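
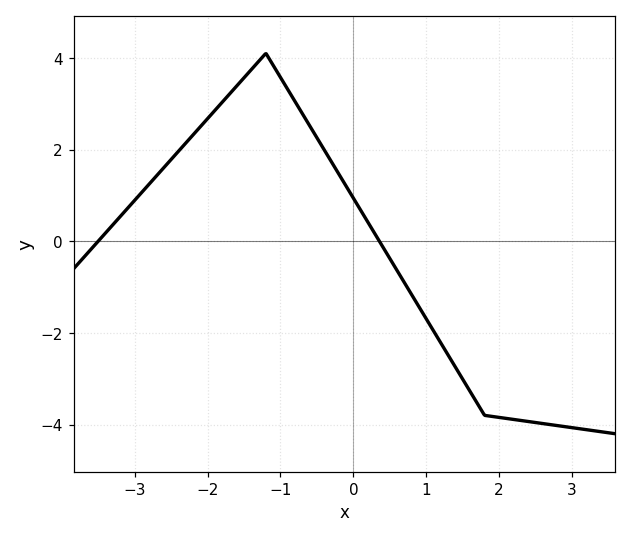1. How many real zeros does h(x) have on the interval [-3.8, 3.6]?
2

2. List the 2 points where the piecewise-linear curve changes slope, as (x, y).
(-1.2, 4.1); (1.8, -3.8)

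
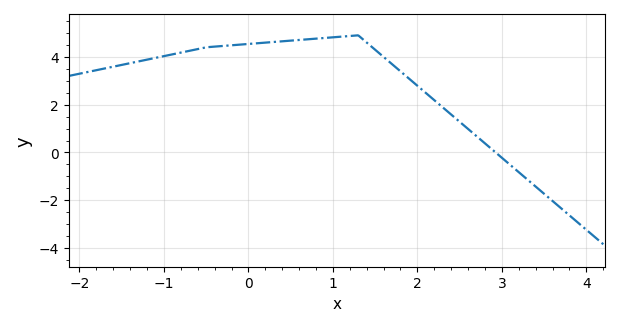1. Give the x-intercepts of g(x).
2.93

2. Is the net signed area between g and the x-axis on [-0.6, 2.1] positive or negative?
positive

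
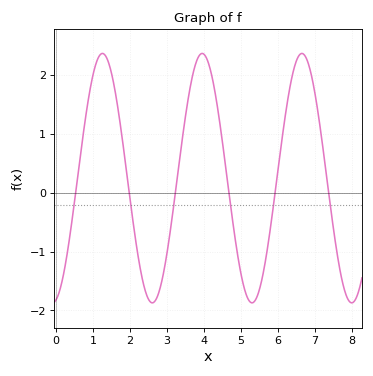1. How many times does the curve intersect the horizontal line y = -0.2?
6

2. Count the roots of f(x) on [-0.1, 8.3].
6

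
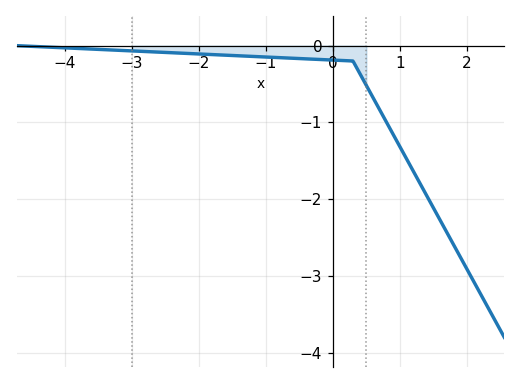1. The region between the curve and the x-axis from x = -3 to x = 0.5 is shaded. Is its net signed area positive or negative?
negative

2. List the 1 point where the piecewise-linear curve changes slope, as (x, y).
(0.3, -0.2)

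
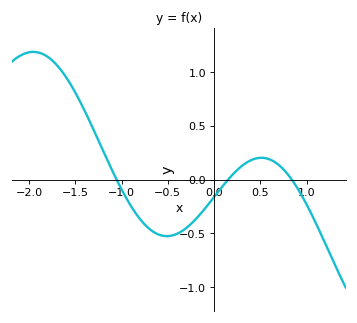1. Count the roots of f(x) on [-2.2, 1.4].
3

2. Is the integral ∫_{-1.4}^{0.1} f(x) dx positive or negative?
negative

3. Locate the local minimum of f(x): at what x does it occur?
-0.511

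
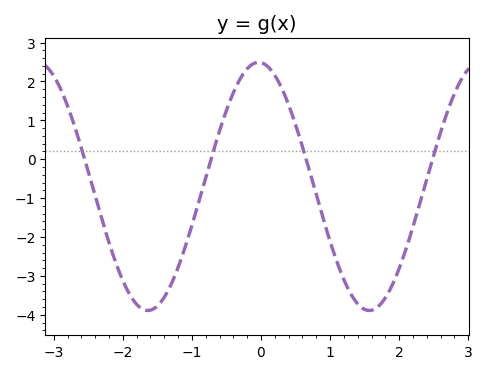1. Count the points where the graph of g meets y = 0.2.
4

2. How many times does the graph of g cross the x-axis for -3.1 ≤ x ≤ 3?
4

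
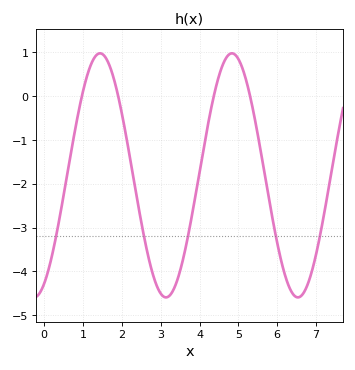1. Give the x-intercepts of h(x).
0.972, 1.9, 4.37, 5.3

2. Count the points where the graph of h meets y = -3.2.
5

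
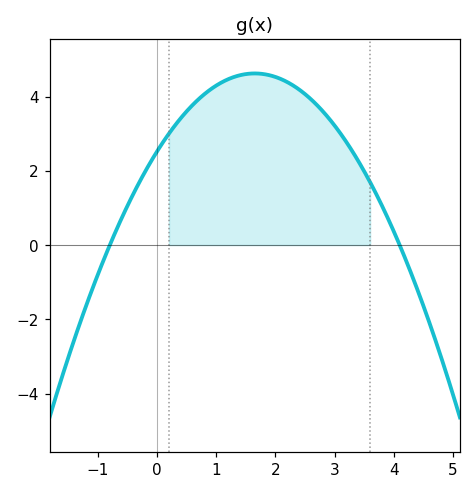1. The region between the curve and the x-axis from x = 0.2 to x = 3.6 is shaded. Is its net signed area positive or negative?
positive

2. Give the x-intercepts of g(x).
-0.8, 4.1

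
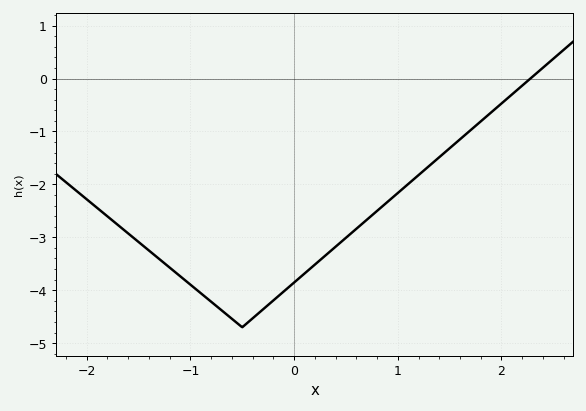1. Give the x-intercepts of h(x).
2.28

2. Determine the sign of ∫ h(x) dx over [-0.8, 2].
negative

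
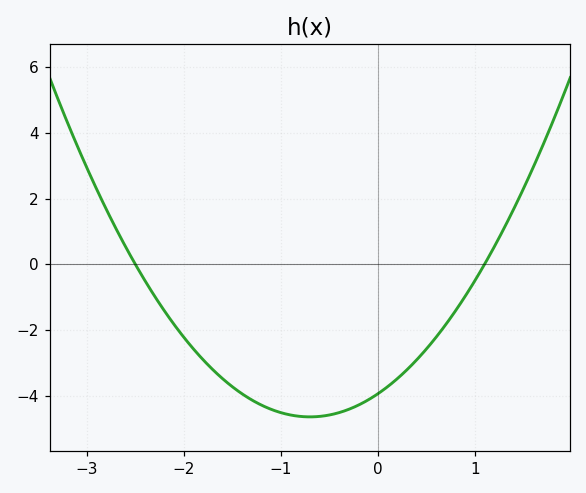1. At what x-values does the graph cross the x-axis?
-2.5, 1.1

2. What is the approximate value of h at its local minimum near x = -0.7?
-4.6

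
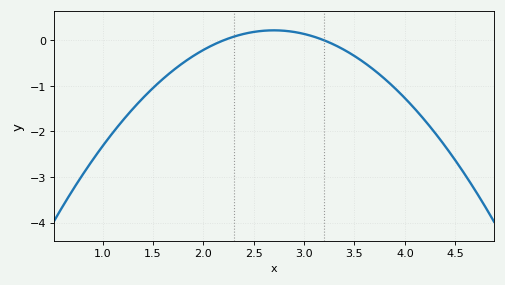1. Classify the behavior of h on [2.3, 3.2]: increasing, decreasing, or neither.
neither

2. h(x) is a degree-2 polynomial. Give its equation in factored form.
y = -0.88(x - 2.2)(x - 3.2)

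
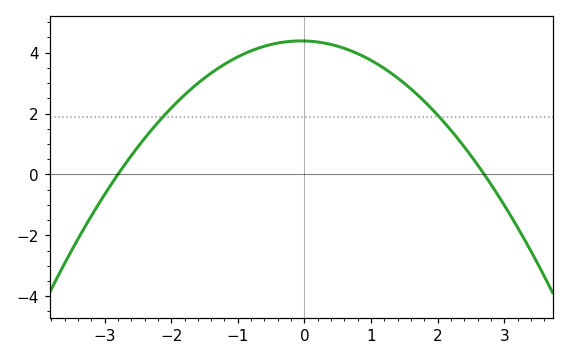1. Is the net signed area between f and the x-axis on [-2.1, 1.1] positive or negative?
positive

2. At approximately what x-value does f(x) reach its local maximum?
-0.05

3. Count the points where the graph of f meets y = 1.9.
2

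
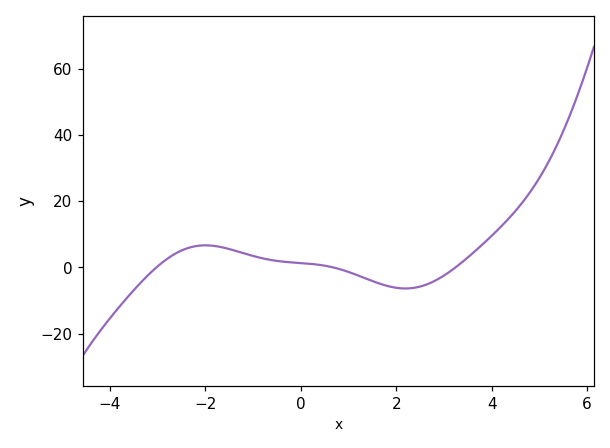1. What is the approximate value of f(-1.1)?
3.86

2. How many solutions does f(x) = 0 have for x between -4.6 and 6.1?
3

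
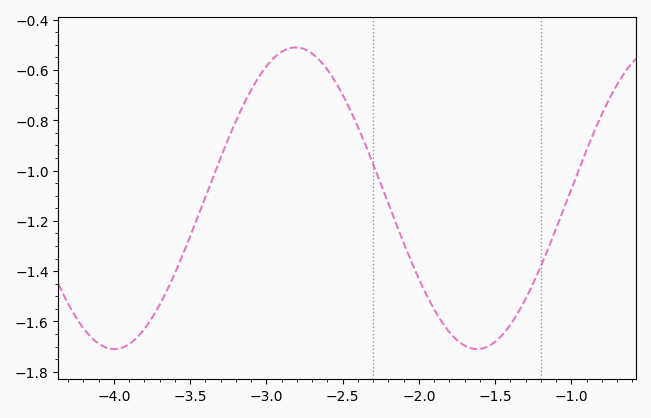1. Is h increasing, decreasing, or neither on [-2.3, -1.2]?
neither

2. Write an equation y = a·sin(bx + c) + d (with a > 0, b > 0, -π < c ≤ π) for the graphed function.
y = 0.6sin(2.6x + 2.7) - 1.11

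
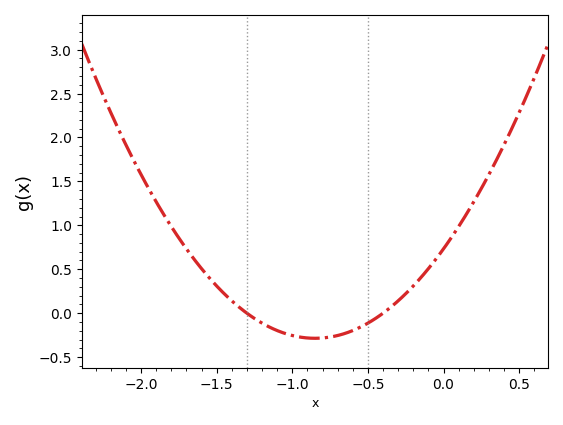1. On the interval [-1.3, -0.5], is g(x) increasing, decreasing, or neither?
neither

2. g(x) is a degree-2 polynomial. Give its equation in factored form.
y = 1.41(x + 1.3)(x + 0.4)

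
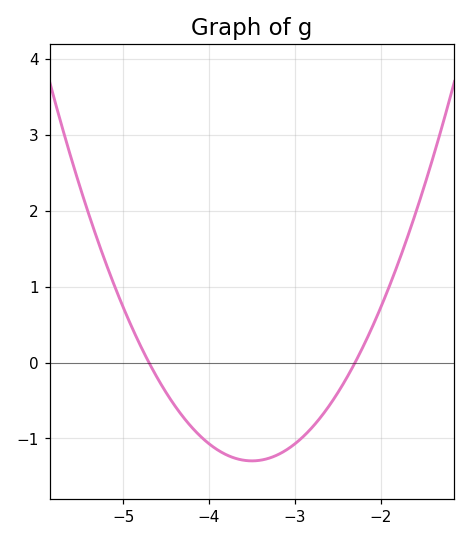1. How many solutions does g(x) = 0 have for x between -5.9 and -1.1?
2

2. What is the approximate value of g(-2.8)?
-0.855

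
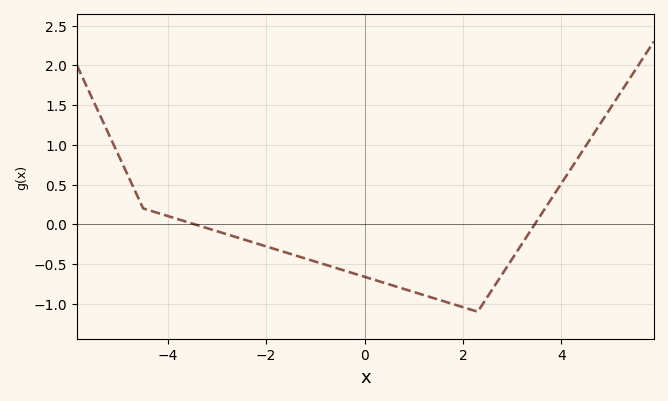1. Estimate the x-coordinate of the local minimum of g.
2.3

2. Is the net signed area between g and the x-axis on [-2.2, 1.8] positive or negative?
negative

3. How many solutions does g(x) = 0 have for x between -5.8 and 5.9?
2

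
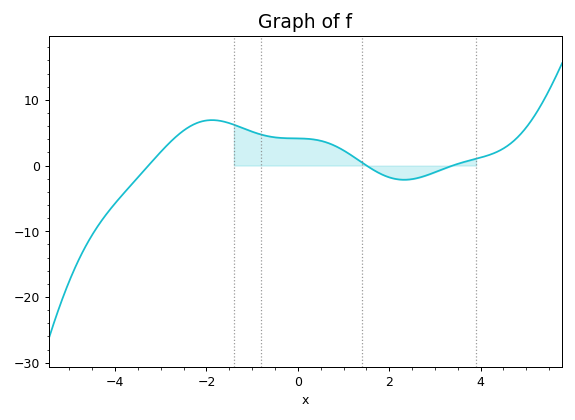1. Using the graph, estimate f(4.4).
2.22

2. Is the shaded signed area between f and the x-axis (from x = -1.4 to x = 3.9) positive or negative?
positive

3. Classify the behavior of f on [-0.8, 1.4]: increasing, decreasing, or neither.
decreasing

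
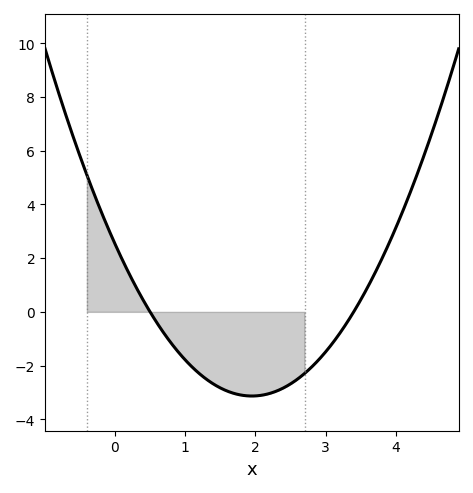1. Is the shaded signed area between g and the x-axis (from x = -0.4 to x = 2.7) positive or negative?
negative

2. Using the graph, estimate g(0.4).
0.447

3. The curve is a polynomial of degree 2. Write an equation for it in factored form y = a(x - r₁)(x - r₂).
y = 1.49(x - 0.5)(x - 3.4)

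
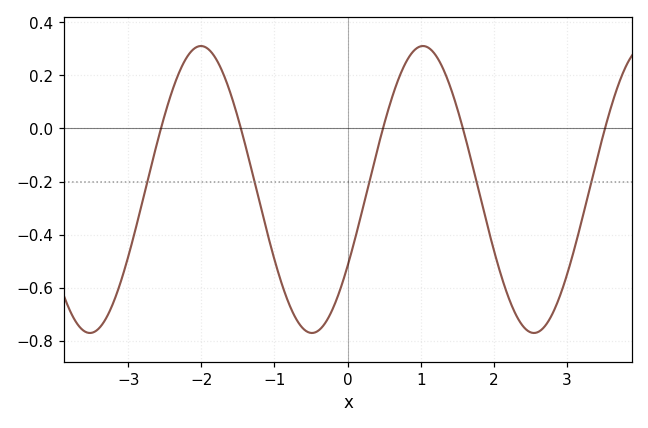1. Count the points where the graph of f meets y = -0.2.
5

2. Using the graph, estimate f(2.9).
-0.64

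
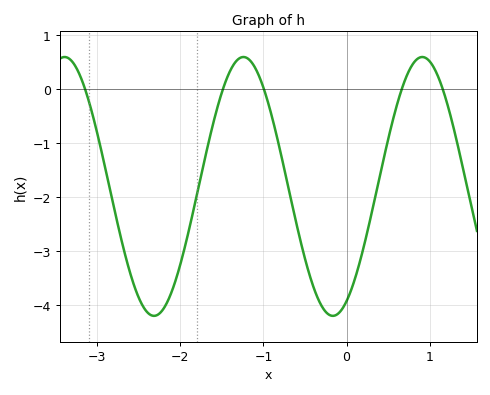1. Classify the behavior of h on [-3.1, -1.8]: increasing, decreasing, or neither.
neither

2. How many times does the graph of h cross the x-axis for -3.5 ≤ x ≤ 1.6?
5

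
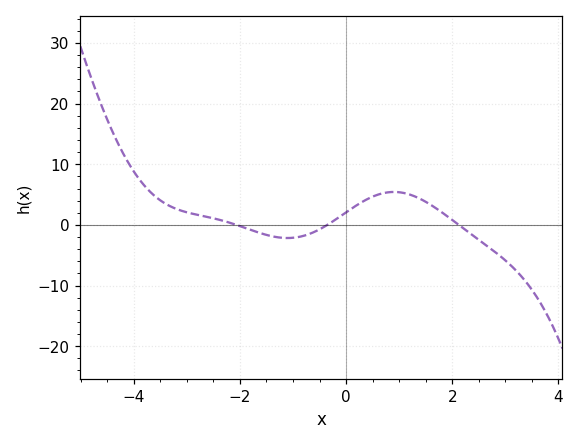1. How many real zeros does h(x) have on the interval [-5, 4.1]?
3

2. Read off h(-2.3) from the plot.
1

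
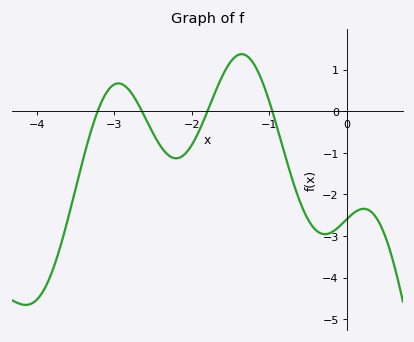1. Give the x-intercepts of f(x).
-3.22, -2.64, -1.8, -0.958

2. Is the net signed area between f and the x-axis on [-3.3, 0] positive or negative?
negative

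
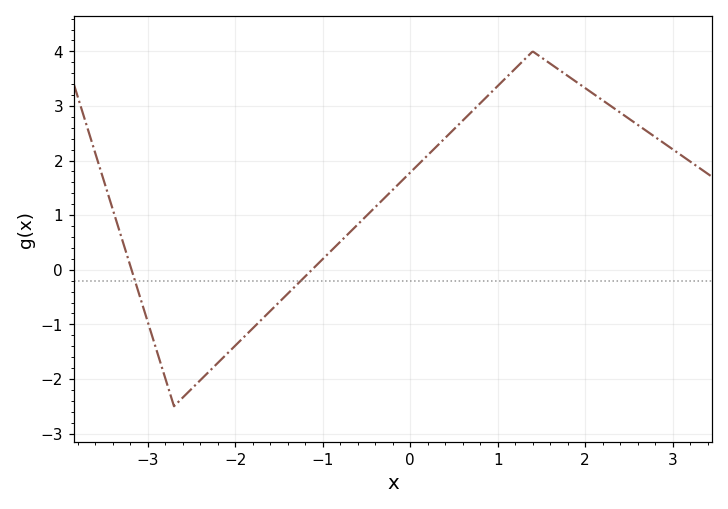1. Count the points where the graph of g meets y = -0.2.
2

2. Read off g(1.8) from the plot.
3.55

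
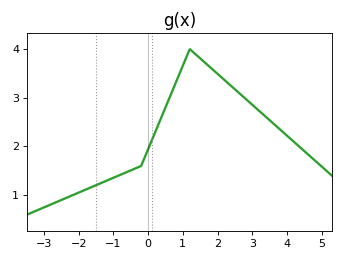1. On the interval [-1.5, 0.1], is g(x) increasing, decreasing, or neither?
increasing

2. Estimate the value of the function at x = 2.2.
3.35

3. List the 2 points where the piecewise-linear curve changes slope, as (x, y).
(-0.2, 1.6); (1.2, 4)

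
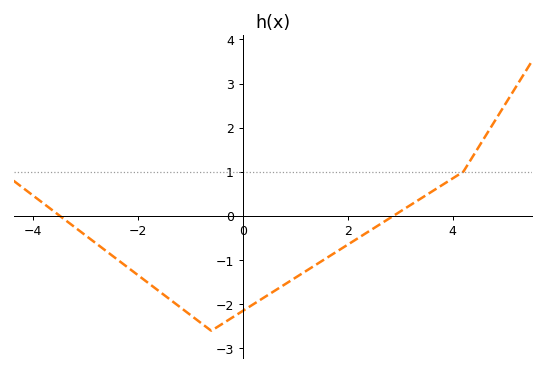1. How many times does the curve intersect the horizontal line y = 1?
1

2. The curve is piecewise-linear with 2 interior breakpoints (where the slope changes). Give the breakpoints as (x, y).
(-0.6, -2.6); (4.2, 1)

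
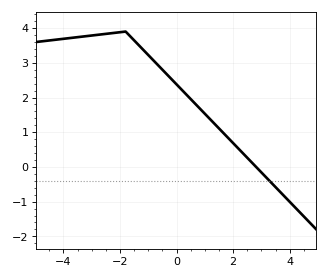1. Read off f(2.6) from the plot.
0.181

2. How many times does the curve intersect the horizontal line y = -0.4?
1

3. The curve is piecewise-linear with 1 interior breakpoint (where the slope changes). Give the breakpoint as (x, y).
(-1.8, 3.9)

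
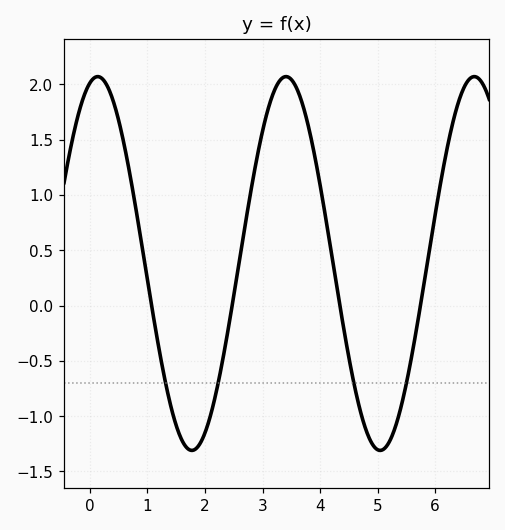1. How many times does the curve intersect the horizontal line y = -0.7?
4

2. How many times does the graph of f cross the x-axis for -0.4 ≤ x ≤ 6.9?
4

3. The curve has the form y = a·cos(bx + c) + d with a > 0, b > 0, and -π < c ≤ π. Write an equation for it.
y = 1.69cos(1.92x - 0.262) + 0.38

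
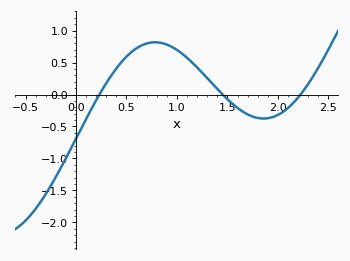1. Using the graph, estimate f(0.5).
0.6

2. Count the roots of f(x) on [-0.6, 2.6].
3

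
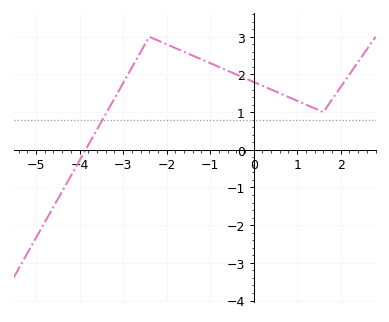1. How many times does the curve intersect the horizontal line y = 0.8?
1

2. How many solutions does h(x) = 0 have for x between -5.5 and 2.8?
1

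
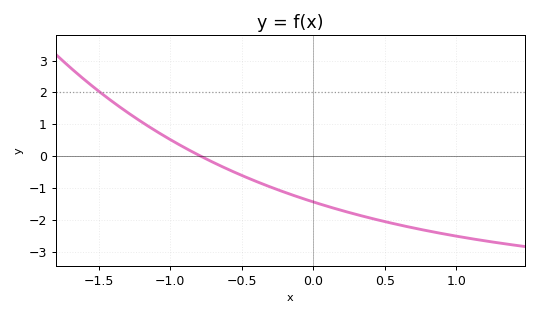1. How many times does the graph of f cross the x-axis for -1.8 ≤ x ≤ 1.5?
1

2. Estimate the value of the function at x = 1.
-2.5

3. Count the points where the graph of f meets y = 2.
1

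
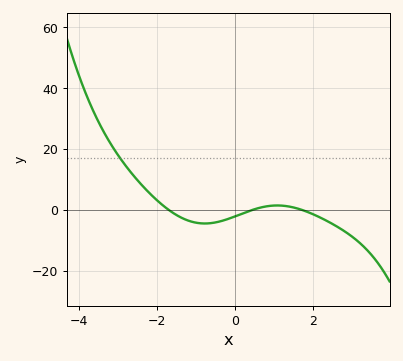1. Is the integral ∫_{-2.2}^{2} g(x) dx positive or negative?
negative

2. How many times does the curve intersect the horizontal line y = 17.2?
1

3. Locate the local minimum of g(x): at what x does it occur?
-0.775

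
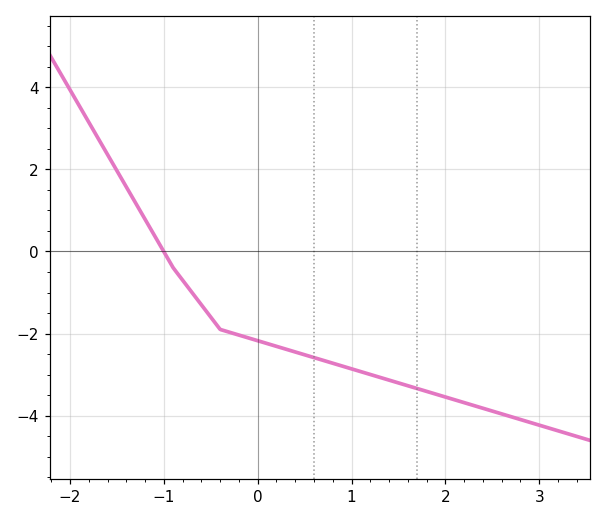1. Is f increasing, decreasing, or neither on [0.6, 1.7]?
decreasing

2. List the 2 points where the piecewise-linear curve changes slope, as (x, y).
(-0.9, -0.4); (-0.4, -1.9)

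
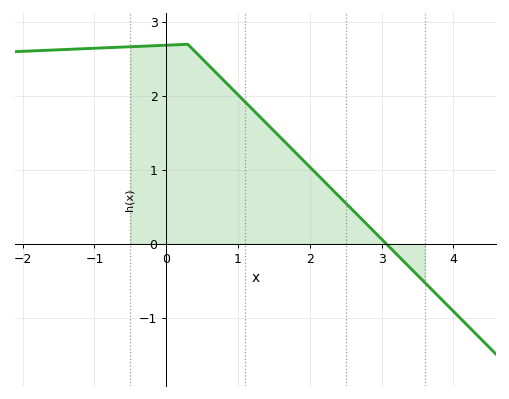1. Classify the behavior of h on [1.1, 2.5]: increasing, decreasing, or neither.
decreasing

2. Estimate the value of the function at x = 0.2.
2.7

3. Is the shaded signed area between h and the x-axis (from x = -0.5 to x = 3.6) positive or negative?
positive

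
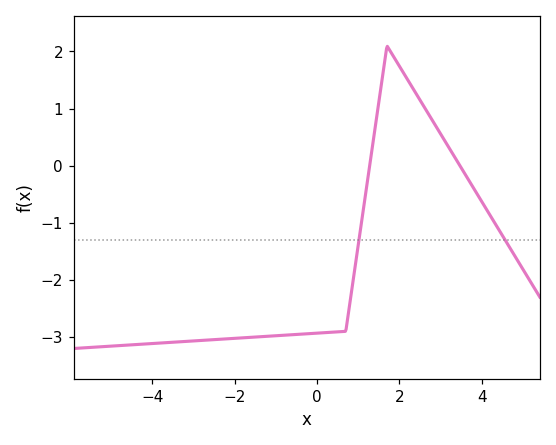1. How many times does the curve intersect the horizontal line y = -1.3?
2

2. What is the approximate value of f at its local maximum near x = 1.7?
2.1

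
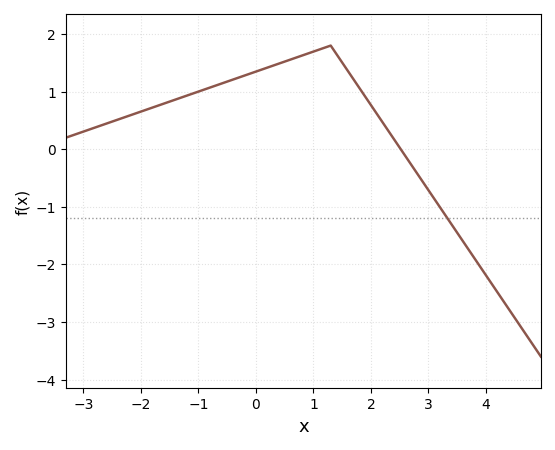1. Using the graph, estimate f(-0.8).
1.1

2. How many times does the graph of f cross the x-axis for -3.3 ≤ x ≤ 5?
1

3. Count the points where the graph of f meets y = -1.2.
1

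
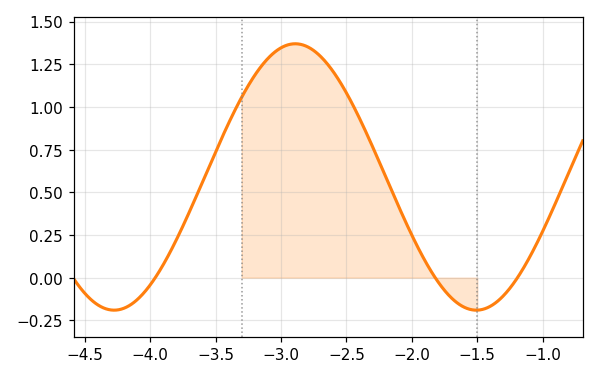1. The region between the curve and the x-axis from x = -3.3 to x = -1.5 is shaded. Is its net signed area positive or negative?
positive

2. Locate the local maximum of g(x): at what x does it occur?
-2.89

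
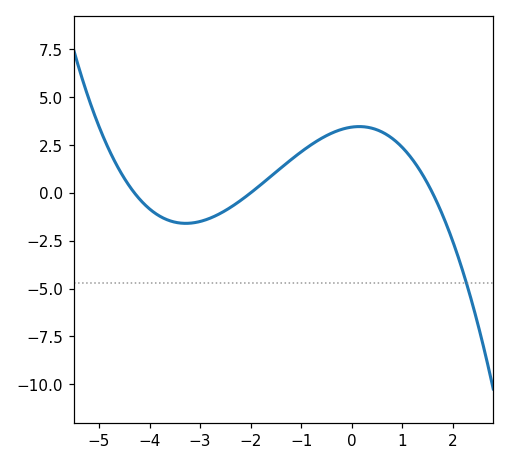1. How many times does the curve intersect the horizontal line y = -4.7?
1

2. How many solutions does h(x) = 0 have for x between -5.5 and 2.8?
3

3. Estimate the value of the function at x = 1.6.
0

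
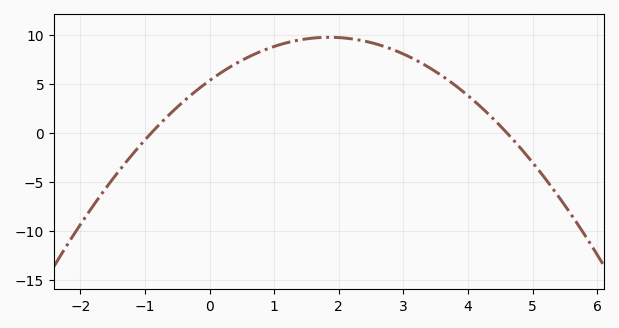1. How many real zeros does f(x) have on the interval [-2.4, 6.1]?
2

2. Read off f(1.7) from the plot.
9.73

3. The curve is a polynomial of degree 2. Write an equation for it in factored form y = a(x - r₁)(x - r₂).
y = -1.29(x + 0.9)(x - 4.6)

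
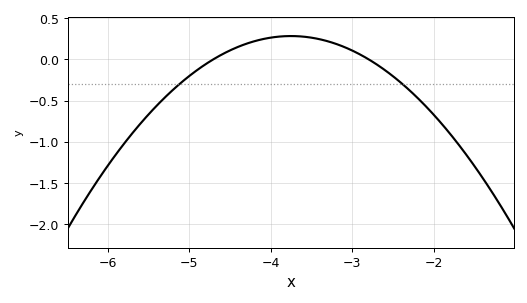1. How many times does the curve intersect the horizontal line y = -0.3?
2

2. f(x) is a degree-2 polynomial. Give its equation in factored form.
y = -0.31(x + 4.7)(x + 2.8)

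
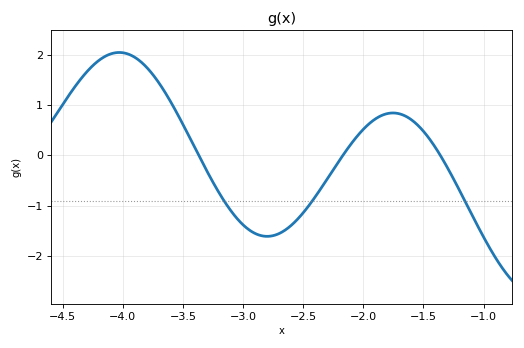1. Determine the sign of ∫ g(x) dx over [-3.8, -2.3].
negative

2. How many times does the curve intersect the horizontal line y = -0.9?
3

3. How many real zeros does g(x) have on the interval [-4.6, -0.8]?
3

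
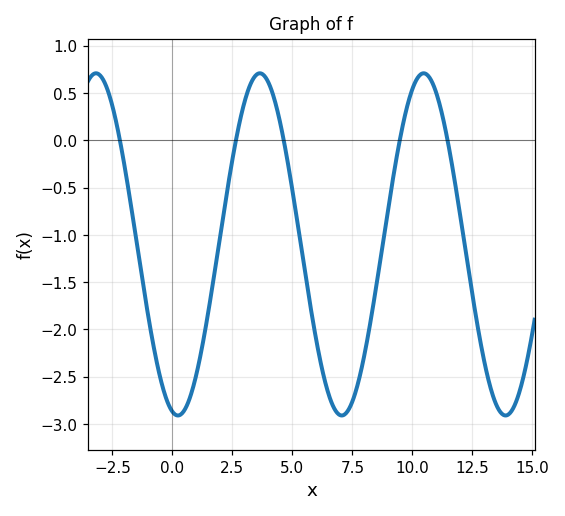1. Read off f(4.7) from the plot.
-0.1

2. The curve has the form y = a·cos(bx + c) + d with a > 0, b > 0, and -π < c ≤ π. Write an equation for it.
y = 1.81cos(0.92x + 2.9) - 1.1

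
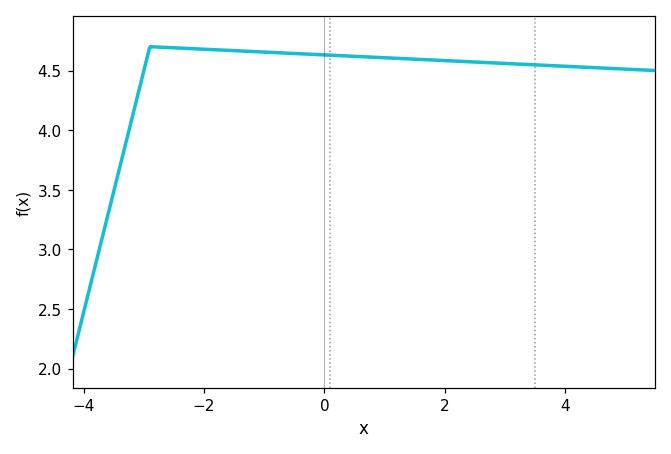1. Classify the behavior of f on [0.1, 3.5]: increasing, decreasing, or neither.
decreasing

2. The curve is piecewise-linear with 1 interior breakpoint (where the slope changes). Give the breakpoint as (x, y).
(-2.9, 4.7)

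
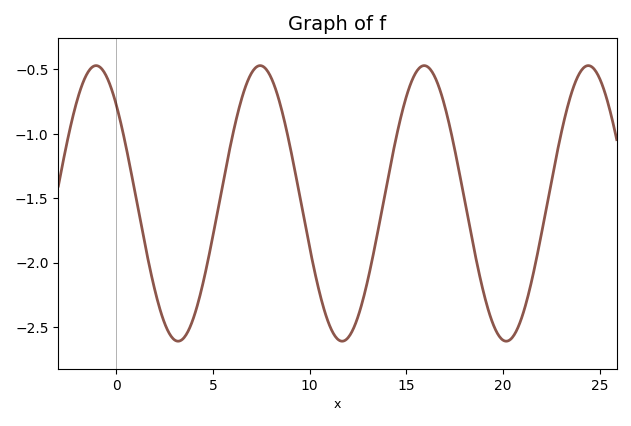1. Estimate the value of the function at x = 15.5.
-0.5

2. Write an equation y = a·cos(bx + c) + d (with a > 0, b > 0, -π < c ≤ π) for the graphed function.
y = 1.07cos(0.74x + 0.78) - 1.54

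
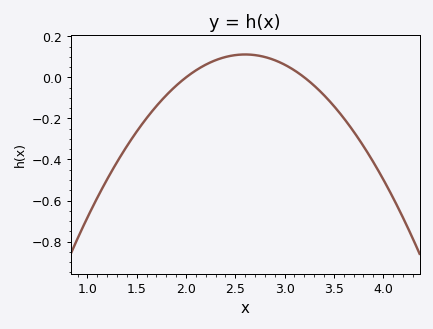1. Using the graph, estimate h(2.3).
0.08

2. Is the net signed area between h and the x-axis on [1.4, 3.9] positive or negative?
negative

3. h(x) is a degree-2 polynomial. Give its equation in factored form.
y = -0.31(x - 2)(x - 3.2)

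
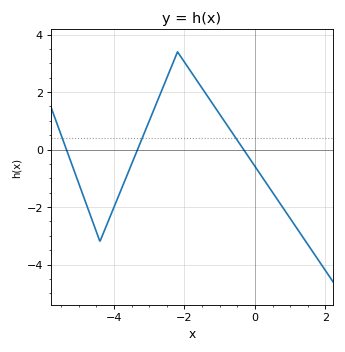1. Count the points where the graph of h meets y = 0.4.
3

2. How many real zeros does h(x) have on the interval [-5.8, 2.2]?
3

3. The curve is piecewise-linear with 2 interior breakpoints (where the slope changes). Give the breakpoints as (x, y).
(-4.4, -3.2); (-2.2, 3.4)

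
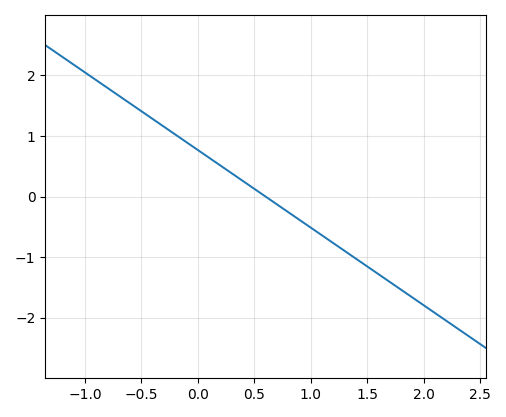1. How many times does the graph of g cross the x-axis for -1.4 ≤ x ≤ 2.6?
1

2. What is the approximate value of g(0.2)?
0.512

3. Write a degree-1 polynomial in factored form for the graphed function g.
y = -1.28(x - 0.6)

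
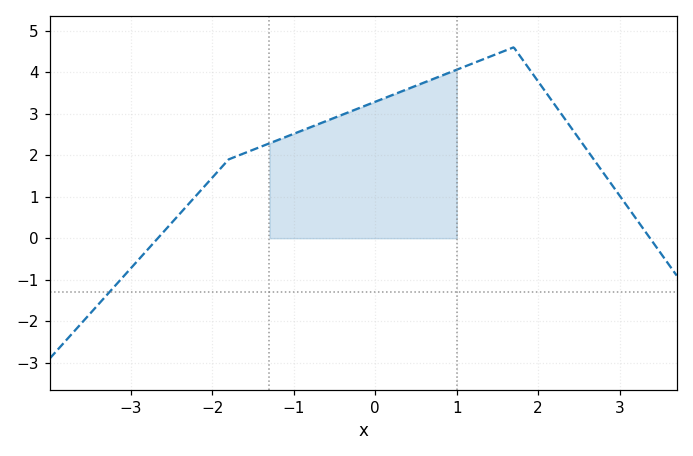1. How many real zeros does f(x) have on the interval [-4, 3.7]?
2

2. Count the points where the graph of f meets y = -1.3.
1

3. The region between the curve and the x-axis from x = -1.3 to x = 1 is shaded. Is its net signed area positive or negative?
positive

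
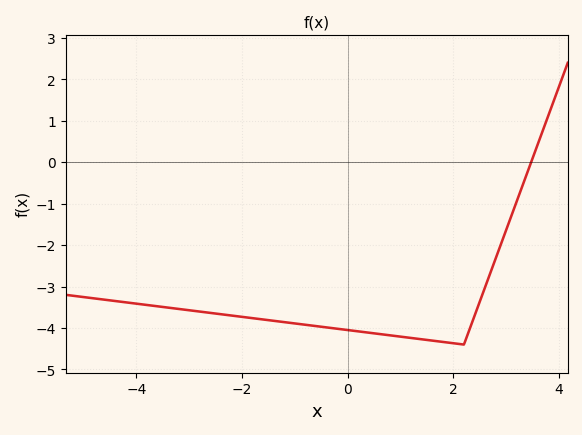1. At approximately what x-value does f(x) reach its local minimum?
2.2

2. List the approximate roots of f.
3.4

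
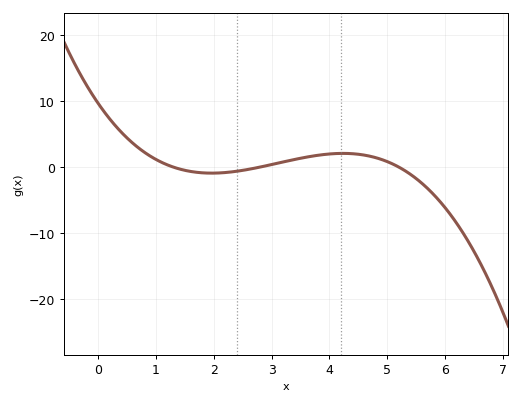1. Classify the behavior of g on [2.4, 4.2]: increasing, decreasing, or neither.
increasing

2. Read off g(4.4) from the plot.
2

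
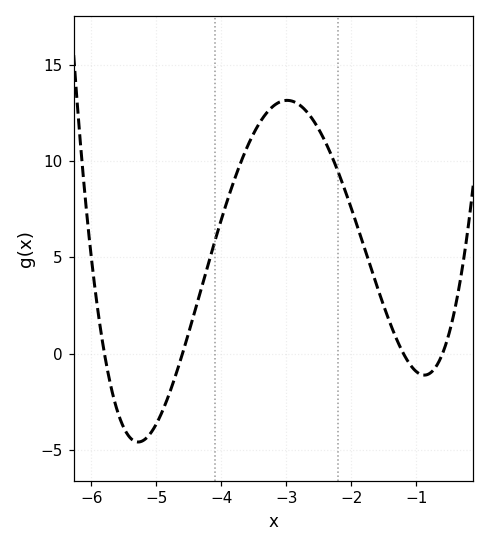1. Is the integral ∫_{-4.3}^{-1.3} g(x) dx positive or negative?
positive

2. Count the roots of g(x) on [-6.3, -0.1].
4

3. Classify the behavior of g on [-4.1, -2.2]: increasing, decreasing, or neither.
neither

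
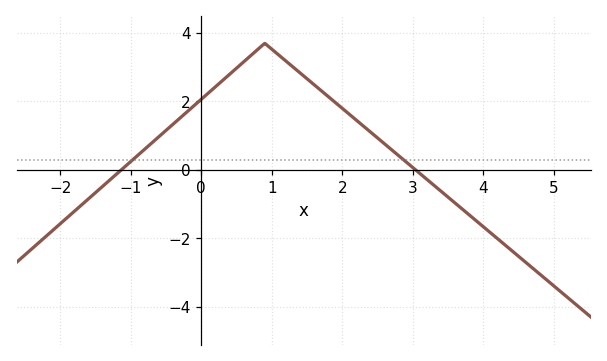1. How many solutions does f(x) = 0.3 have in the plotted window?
2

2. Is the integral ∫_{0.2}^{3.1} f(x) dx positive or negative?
positive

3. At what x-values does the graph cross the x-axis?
-1.2, 3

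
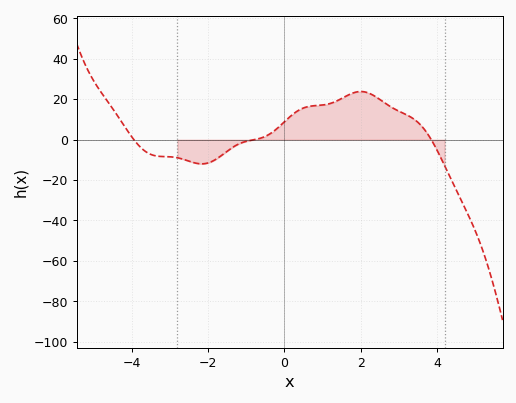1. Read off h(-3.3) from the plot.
-8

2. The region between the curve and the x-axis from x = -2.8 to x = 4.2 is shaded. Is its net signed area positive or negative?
positive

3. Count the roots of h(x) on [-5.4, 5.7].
3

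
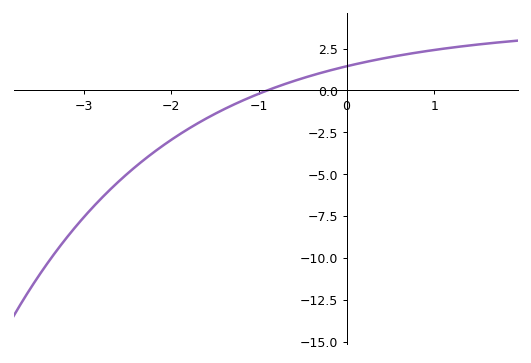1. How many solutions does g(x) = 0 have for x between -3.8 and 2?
1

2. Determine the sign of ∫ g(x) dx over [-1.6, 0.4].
positive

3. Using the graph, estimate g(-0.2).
1.18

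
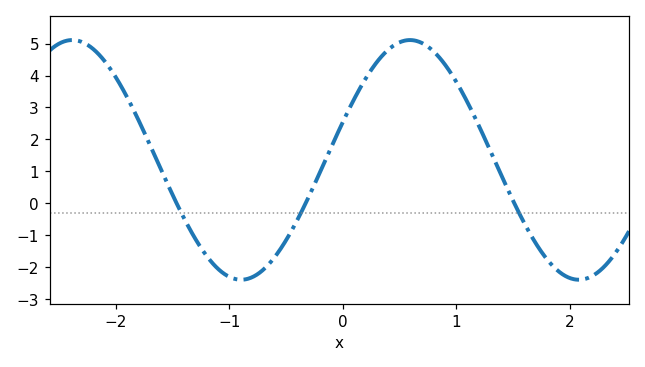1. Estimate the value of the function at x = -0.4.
-0.514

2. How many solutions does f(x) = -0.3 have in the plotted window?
3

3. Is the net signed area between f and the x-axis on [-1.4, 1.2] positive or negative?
positive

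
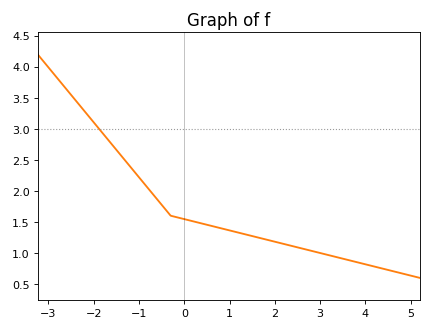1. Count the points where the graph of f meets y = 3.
1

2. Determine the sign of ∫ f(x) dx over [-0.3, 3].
positive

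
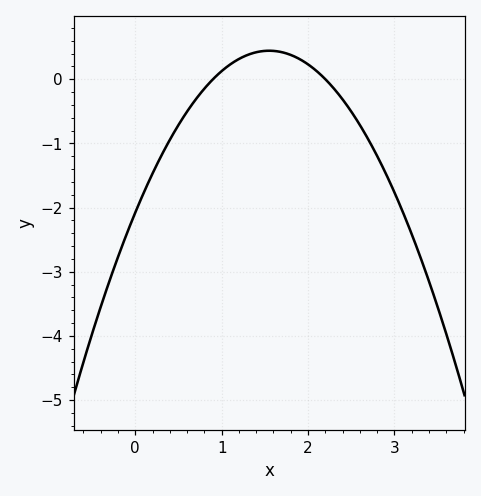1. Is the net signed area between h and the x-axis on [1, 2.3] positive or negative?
positive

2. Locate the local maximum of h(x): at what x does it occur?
1.55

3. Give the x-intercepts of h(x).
0.9, 2.2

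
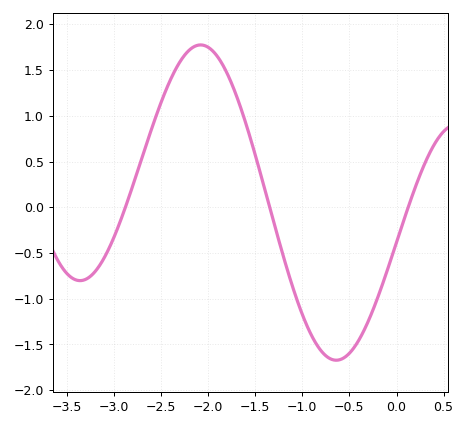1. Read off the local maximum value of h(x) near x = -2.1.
1.78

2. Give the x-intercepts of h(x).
-2.88, -1.35, 0.124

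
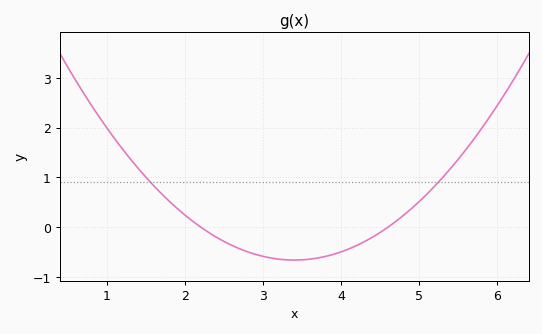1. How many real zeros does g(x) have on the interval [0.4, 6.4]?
2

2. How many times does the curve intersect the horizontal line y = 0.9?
2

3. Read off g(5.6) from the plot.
1.6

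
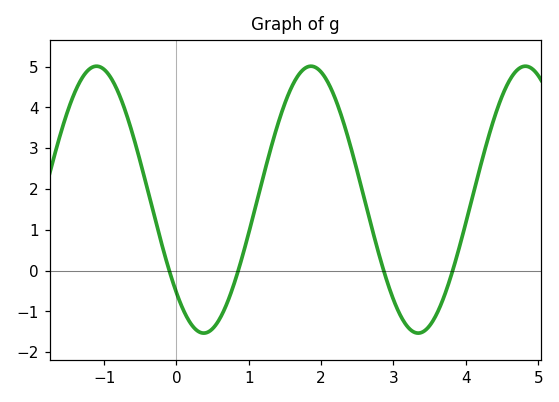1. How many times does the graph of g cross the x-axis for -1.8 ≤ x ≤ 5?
4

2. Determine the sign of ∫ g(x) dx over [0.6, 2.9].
positive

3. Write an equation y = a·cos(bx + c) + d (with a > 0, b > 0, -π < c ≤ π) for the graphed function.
y = 3.27cos(2.1x + 2.3) + 1.74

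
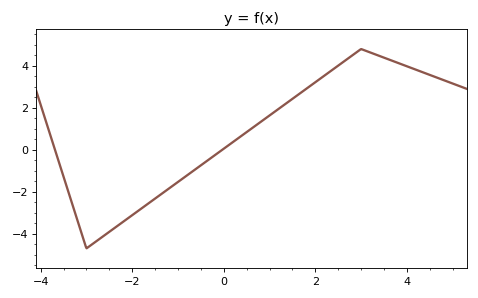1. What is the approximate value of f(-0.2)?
-0.267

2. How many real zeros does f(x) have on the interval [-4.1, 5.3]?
2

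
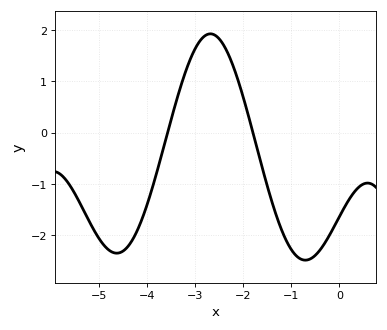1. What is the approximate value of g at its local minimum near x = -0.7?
-2.5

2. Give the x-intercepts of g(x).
-3.57, -1.8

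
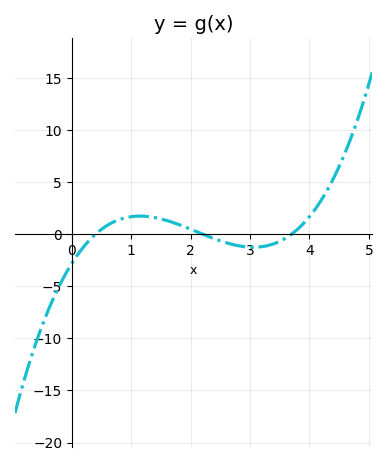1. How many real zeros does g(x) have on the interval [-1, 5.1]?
3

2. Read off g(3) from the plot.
-1.5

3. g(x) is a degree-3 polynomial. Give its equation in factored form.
y = 0.86(x - 0.4)(x - 2.2)(x - 3.7)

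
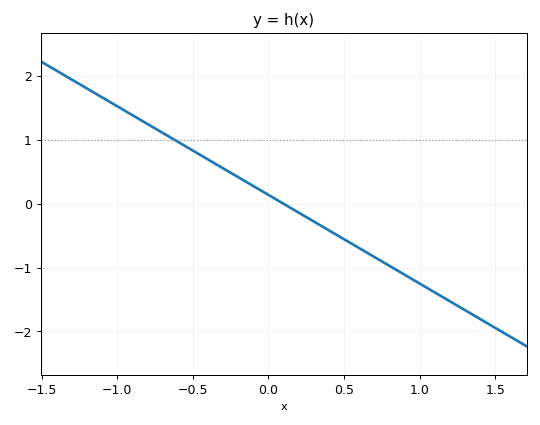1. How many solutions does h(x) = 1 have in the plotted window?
1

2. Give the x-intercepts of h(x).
0.1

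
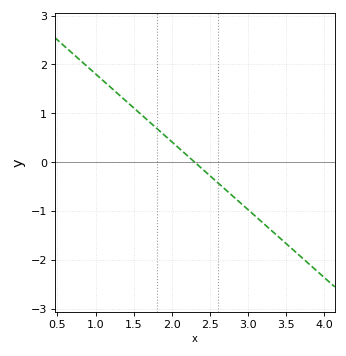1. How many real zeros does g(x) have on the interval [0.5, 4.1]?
1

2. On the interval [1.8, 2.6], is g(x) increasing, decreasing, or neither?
decreasing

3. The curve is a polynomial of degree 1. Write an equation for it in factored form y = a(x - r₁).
y = -1.39(x - 2.3)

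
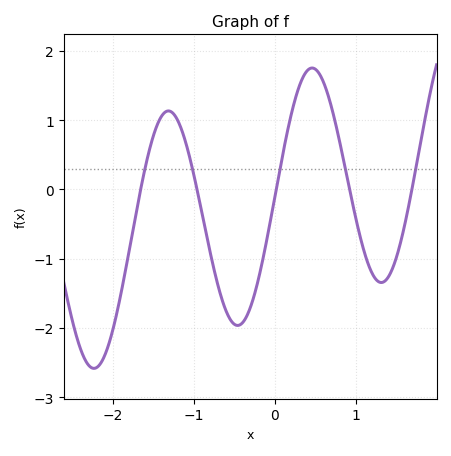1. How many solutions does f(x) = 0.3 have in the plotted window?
5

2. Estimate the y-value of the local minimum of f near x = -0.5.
-2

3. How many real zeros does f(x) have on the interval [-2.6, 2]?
5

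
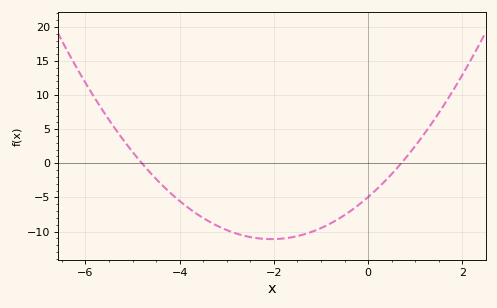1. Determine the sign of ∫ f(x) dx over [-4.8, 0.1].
negative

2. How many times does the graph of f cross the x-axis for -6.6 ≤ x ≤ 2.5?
2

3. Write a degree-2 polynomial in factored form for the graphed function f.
y = 1.47(x + 4.8)(x - 0.7)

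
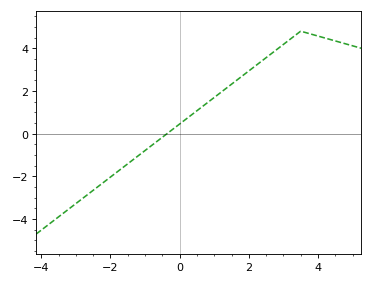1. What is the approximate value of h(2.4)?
3.43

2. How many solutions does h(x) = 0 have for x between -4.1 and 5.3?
1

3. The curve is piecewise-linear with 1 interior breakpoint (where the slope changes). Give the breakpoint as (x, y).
(3.5, 4.8)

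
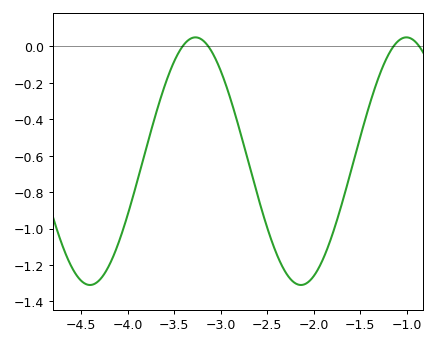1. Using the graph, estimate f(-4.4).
-1.31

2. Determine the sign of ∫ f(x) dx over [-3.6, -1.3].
negative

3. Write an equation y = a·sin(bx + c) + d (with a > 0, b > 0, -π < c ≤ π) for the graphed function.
y = 0.68sin(2.77x - 1.93) - 0.63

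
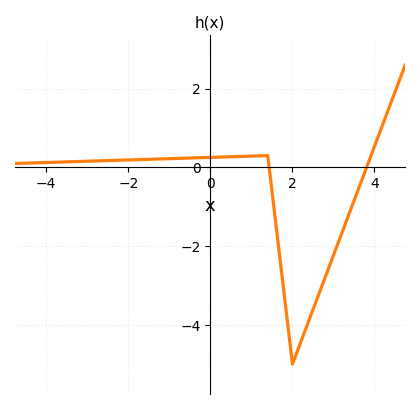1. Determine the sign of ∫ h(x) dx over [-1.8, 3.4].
negative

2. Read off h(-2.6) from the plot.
0.2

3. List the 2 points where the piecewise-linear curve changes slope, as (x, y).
(1.4, 0.3); (2, -5)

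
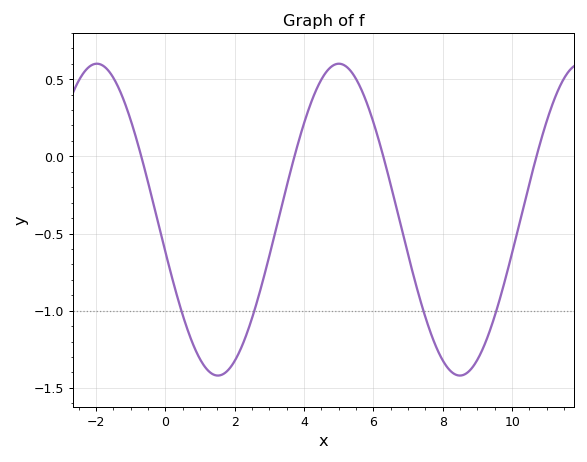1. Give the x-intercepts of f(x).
-0.6, 3.8, 6.2, 10.8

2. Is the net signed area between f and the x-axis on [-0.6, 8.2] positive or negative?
negative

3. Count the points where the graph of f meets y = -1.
4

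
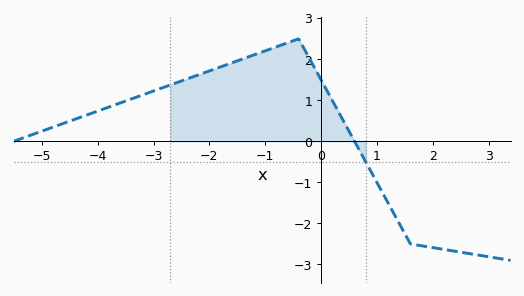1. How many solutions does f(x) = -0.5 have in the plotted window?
1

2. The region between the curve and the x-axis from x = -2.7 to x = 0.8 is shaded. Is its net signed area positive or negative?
positive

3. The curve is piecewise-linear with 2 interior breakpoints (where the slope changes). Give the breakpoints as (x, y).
(-0.4, 2.5); (1.6, -2.5)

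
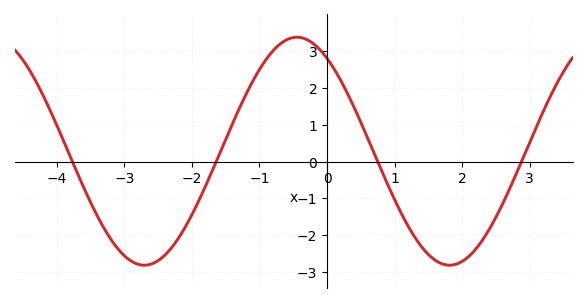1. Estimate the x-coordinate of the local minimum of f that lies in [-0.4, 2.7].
1.82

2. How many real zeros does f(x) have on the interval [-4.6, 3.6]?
4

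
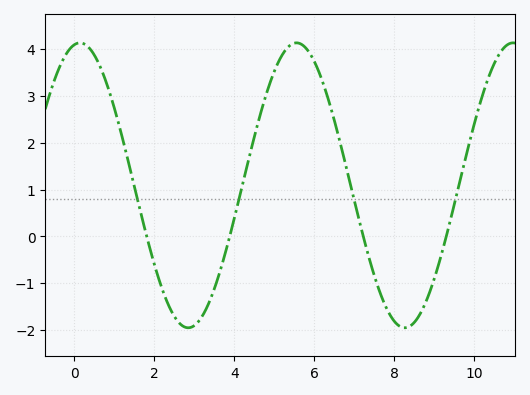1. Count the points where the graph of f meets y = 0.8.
4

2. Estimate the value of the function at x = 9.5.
0.7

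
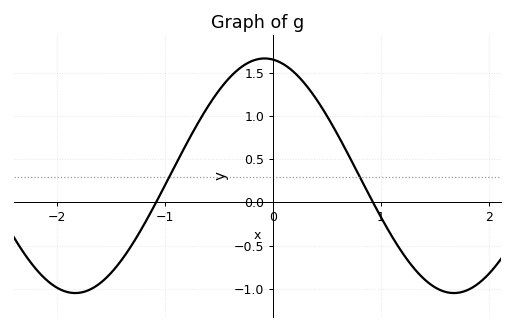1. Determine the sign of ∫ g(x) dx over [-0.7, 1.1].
positive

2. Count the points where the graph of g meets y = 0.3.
2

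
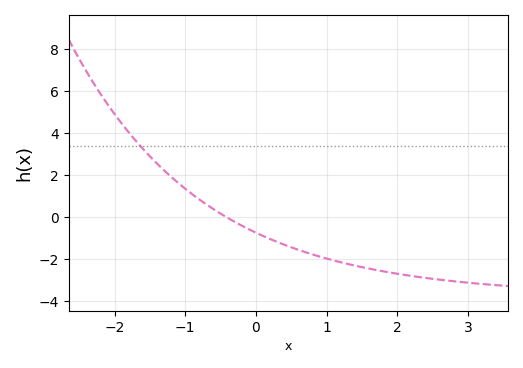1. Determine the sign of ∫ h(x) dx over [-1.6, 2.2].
negative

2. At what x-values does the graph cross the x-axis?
-0.422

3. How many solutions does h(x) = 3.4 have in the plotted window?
1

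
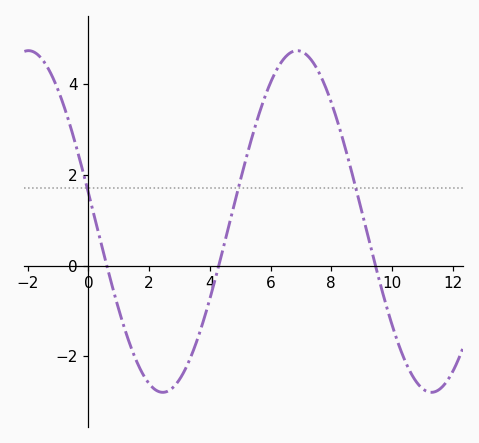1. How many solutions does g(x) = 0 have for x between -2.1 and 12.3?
3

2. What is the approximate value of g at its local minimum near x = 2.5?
-2.8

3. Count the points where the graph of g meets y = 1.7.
3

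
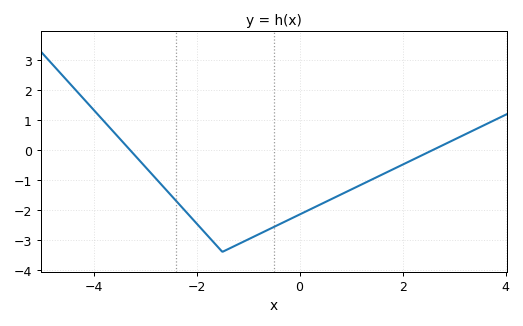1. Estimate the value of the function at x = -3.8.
1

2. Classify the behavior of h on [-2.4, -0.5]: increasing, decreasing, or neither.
neither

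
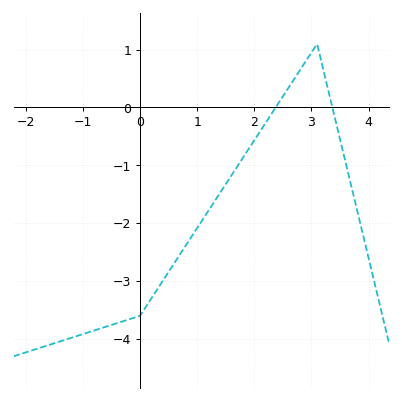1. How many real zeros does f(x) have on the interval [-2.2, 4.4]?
2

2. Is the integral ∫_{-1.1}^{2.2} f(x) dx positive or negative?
negative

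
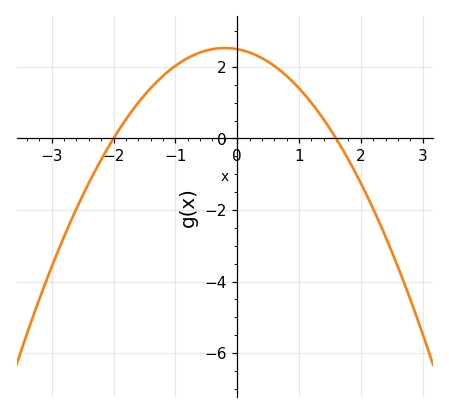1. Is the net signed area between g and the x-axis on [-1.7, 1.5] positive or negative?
positive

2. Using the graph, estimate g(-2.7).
-2.4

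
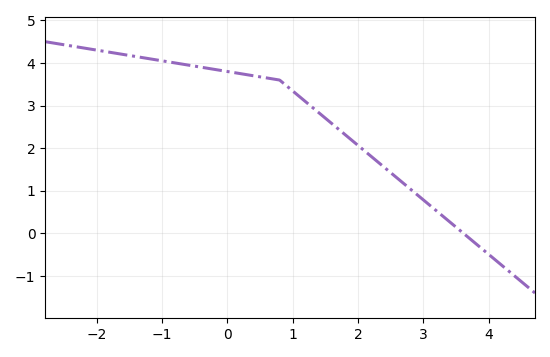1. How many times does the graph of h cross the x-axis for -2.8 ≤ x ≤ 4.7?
1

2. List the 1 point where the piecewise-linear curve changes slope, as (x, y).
(0.8, 3.6)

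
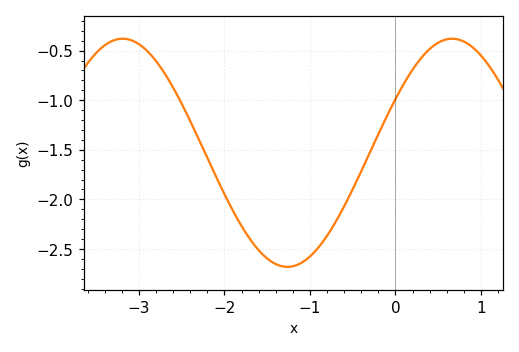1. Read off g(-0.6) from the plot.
-2.05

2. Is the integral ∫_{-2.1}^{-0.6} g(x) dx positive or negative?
negative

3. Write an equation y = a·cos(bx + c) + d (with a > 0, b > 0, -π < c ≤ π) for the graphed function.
y = 1.15cos(1.6x - 1.1) - 1.53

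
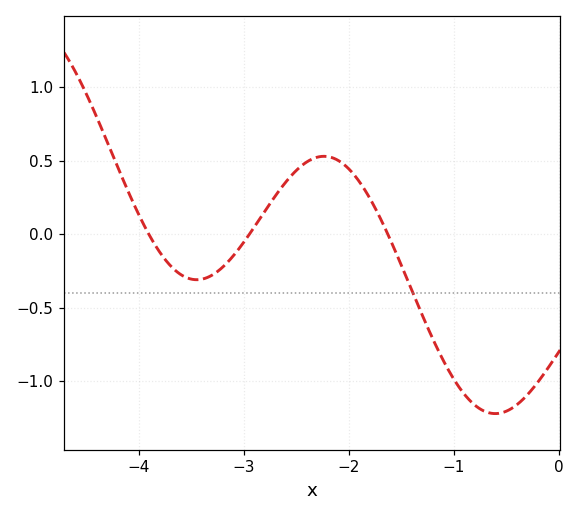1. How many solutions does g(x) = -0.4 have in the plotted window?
1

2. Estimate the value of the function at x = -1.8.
0.244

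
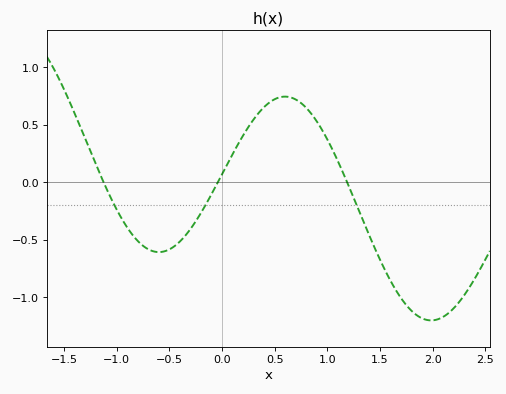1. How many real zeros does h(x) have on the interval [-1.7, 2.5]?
3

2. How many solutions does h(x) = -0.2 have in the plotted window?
3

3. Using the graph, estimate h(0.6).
0.746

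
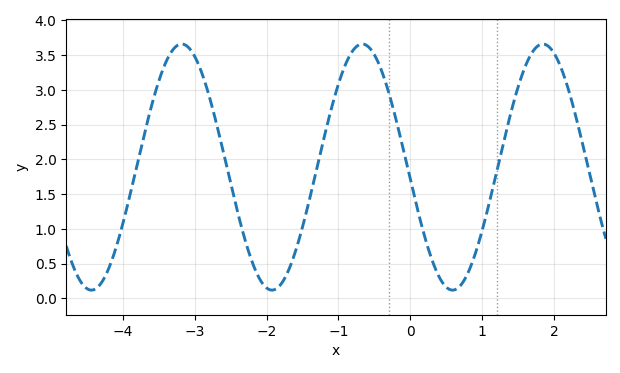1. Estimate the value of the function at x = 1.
1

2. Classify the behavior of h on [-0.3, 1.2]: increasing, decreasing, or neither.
neither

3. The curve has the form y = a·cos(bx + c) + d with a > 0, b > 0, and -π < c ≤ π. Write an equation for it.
y = 1.77cos(2.5x + 1.7) + 1.89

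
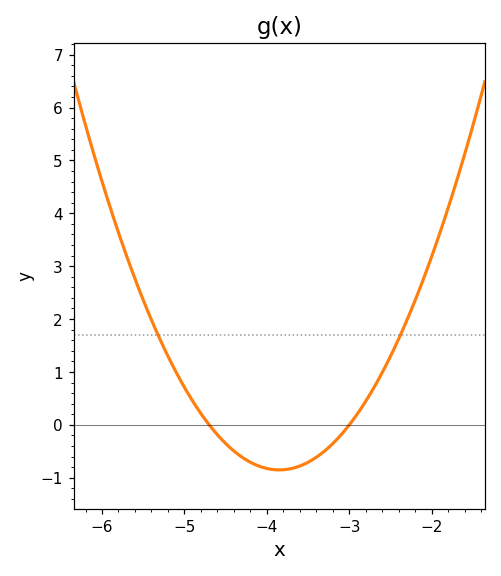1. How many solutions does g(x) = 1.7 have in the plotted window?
2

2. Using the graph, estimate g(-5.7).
3.2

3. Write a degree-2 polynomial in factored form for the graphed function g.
y = 1.18(x + 4.7)(x + 3)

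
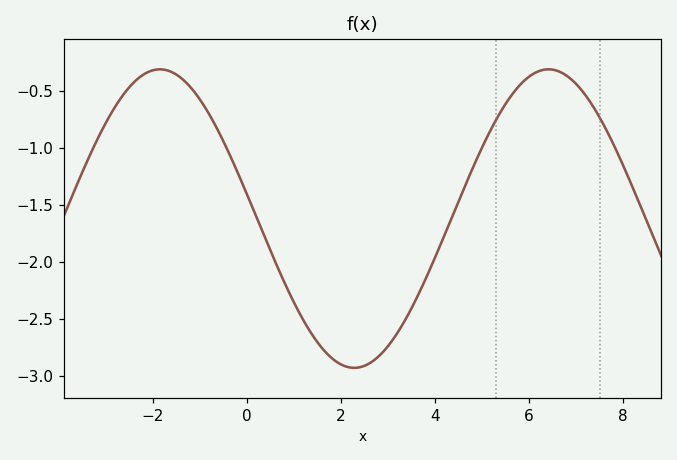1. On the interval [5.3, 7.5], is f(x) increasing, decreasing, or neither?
neither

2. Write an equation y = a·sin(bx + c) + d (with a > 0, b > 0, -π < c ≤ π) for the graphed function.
y = 1.31sin(0.76x + 3) - 1.62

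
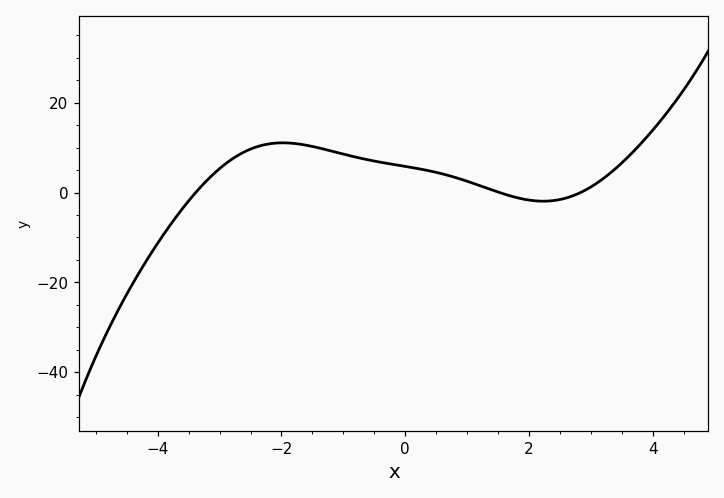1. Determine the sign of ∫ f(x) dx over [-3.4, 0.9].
positive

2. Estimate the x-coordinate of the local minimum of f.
2.2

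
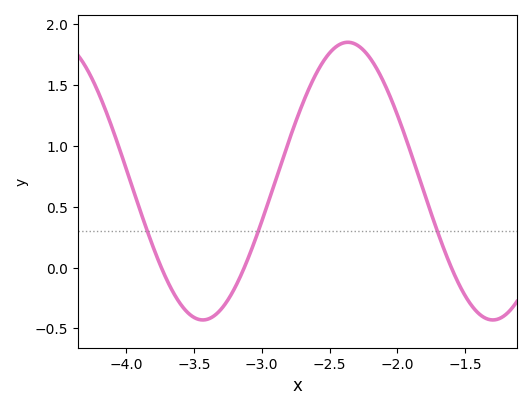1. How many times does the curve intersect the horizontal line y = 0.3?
3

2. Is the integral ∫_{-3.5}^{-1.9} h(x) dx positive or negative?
positive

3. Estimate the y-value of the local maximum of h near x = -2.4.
1.85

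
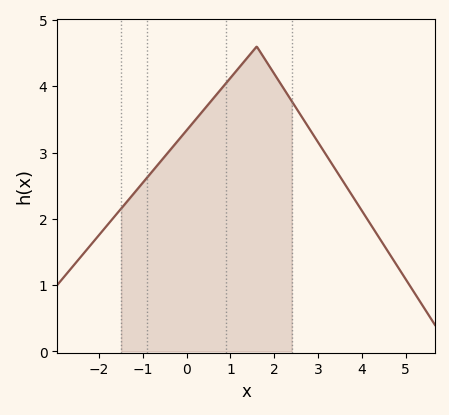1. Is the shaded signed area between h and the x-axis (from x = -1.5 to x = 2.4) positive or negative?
positive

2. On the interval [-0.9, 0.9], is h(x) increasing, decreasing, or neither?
increasing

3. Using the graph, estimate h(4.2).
1.9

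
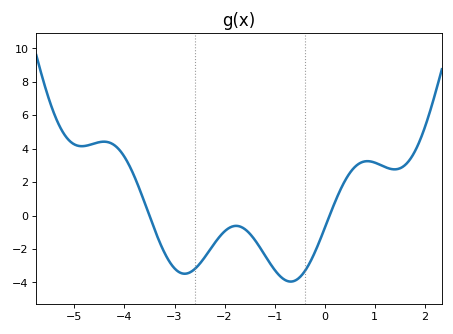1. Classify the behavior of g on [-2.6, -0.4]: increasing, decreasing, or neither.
neither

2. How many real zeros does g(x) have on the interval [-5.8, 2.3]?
2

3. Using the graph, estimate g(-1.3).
-1.8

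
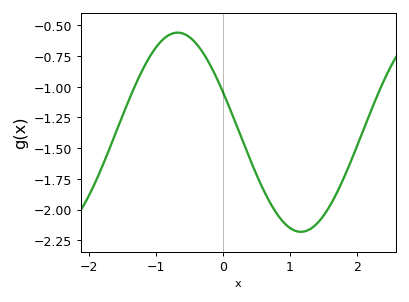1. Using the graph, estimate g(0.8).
-2.02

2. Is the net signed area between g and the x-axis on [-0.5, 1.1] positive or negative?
negative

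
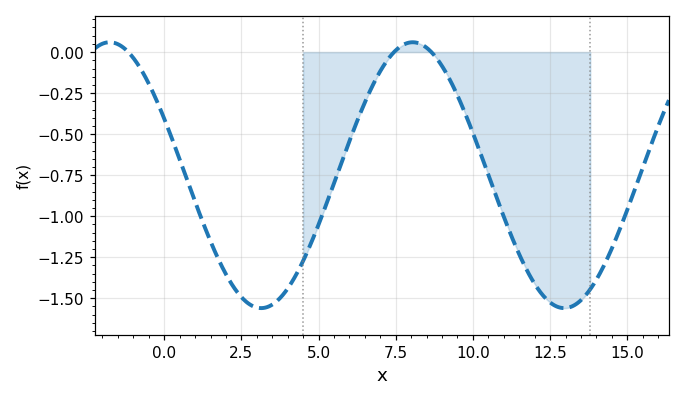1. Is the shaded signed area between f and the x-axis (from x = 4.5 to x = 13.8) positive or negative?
negative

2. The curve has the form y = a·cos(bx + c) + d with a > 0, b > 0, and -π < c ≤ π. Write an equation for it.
y = 0.81cos(0.64x + 1.13) - 0.75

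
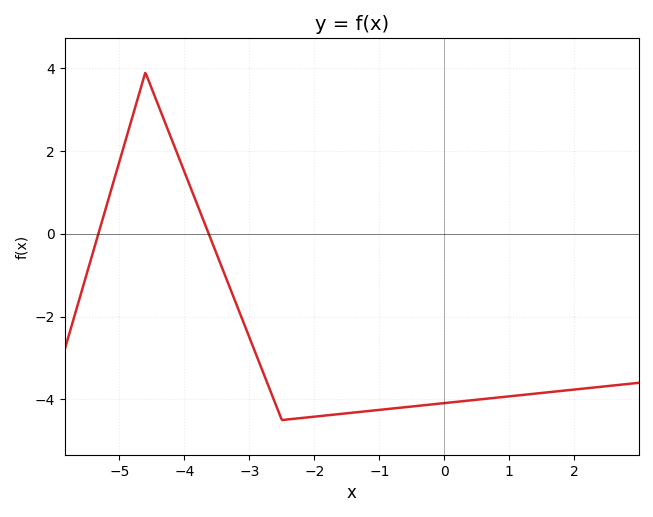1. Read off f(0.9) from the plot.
-3.94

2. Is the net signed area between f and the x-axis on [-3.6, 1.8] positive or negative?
negative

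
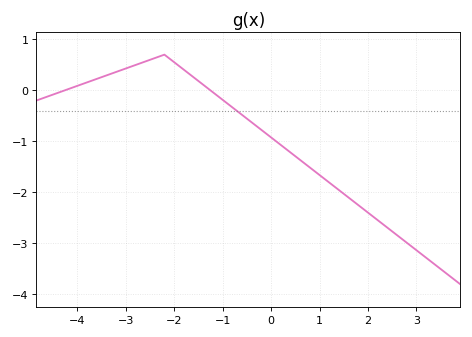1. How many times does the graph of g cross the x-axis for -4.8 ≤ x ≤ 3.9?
2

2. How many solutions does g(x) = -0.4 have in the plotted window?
1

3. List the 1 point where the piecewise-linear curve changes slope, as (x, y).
(-2.2, 0.7)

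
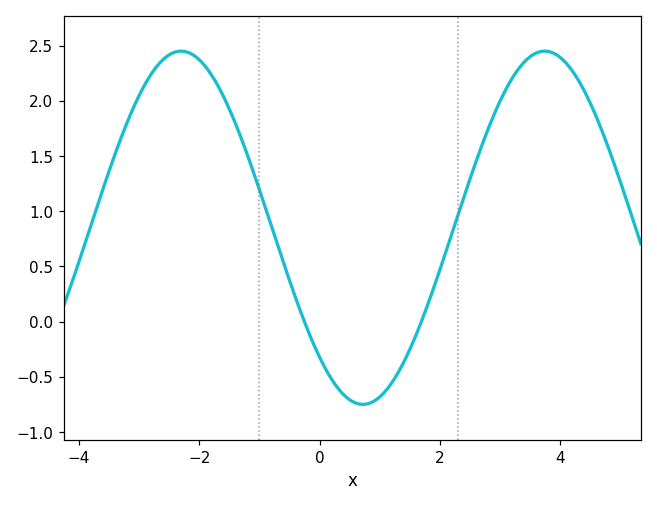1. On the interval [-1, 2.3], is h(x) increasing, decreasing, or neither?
neither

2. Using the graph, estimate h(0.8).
-0.745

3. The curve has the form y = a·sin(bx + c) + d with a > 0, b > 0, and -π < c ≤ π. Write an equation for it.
y = 1.6sin(1.04x - 2.32) + 0.85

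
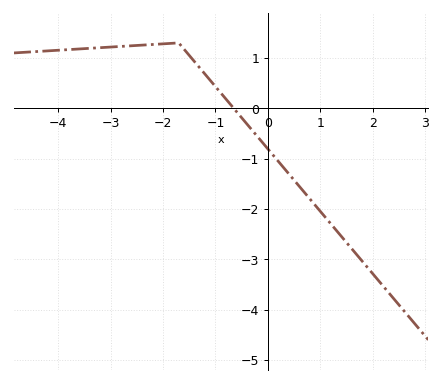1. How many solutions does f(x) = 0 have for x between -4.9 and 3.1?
1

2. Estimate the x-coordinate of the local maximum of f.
-1.8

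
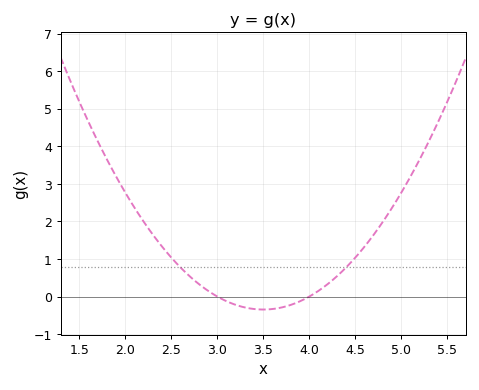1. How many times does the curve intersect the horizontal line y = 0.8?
2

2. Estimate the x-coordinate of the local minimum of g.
3.5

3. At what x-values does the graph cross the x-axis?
3, 4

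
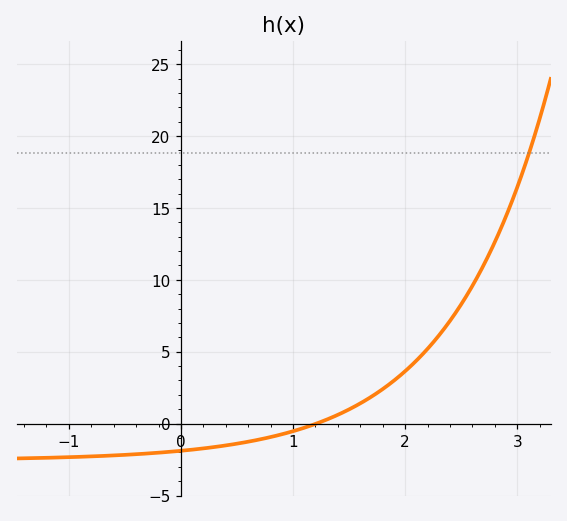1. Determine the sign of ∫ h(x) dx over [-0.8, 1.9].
negative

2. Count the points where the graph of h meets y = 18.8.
1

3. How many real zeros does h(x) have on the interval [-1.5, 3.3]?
1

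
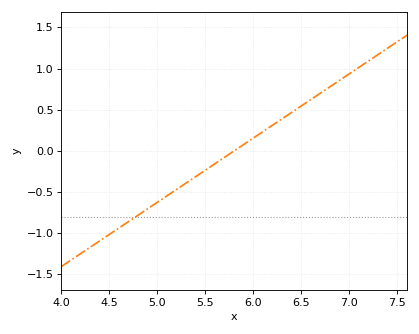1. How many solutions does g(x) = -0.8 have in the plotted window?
1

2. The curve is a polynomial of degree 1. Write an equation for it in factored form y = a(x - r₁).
y = 0.78(x - 5.8)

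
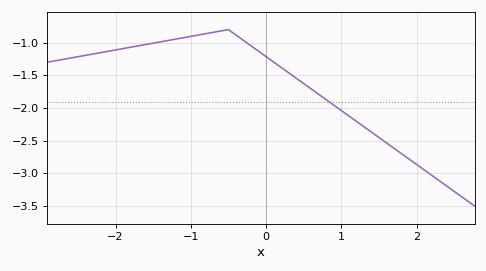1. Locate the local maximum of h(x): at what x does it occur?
-0.501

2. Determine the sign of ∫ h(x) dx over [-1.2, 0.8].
negative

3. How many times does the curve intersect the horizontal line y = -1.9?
1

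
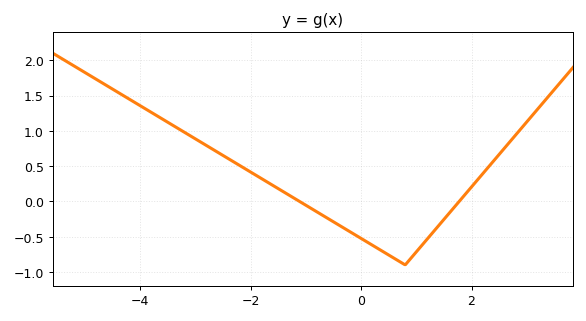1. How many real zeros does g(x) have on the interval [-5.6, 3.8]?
2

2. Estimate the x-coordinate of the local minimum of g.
0.798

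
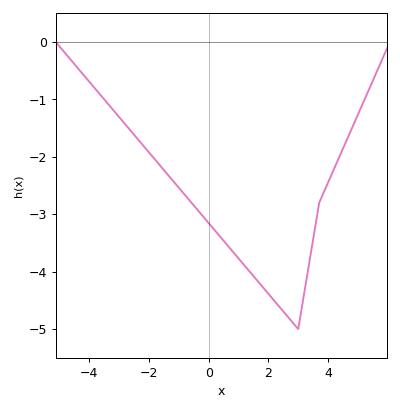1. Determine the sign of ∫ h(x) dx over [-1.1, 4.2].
negative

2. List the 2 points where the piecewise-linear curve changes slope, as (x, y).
(3, -5); (3.7, -2.8)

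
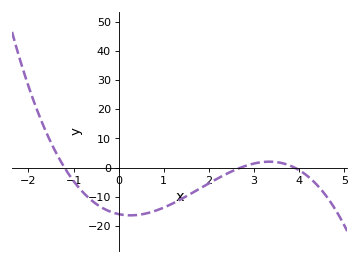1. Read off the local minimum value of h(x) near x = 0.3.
-16.3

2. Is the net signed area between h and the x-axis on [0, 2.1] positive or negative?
negative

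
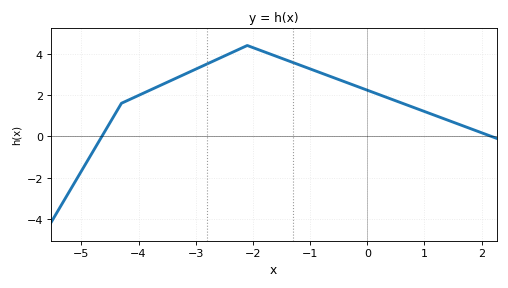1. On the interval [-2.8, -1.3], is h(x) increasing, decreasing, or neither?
neither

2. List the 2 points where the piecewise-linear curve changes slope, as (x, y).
(-4.3, 1.6); (-2.1, 4.4)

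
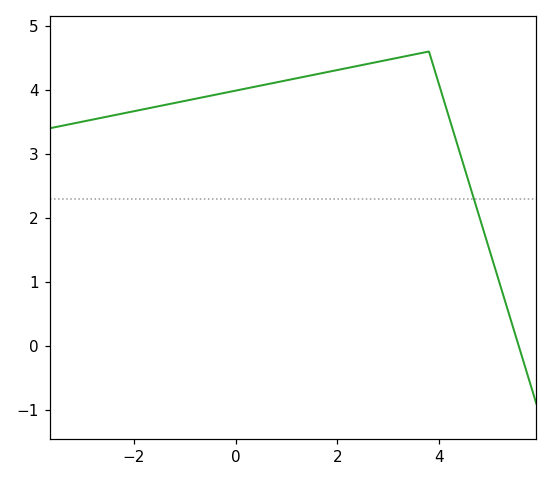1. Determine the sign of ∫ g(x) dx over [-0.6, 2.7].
positive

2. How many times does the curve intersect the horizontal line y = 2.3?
1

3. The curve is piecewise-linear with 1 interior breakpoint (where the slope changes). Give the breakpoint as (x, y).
(3.8, 4.6)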